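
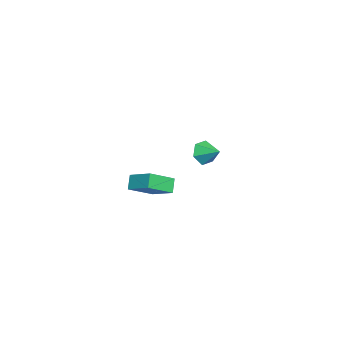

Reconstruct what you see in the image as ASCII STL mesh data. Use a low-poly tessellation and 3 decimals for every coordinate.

solid 
facet normal -0.645 0.010 0.764
outer loop
vertex 3.516 -4.461 0.424
vertex 4.304 -3.282 1.074
vertex 2.523 -3.329 -0.428
endloop
endfacet
facet normal -0.505 -0.756 -0.417
outer loop
vertex 3.136 -3.338 -1.154
vertex 3.516 -4.461 0.424
vertex 2.523 -3.329 -0.428
endloop
endfacet
facet normal -0.645 0.010 0.764
outer loop
vertex 2.523 -3.329 -0.428
vertex 4.304 -3.282 1.074
vertex 3.311 -2.15 0.222
endloop
endfacet
facet normal -0.573 0.655 -0.492
outer loop
vertex 3.311 -2.15 0.222
vertex 3.136 -3.338 -1.154
vertex 2.523 -3.329 -0.428
endloop
endfacet
facet normal 0.573 -0.655 0.492
outer loop
vertex 3.516 -4.461 0.424
vertex 4.917 -3.291 0.348
vertex 4.304 -3.282 1.074
endloop
endfacet
facet normal -0.505 -0.756 -0.417
outer loop
vertex 4.129 -4.47 -0.302
vertex 3.516 -4.461 0.424
vertex 3.136 -3.338 -1.154
endloop
endfacet
facet normal 0.573 -0.655 0.492
outer loop
vertex 4.129 -4.47 -0.302
vertex 4.917 -3.291 0.348
vertex 3.516 -4.461 0.424
endloop
endfacet
facet normal 0.505 0.756 0.417
outer loop
vertex 4.304 -3.282 1.074
vertex 4.917 -3.291 0.348
vertex 3.311 -2.15 0.222
endloop
endfacet
facet normal -0.573 0.655 -0.492
outer loop
vertex 3.924 -2.159 -0.504
vertex 3.136 -3.338 -1.154
vertex 3.311 -2.15 0.222
endloop
endfacet
facet normal 0.505 0.756 0.417
outer loop
vertex 3.311 -2.15 0.222
vertex 4.917 -3.291 0.348
vertex 3.924 -2.159 -0.504
endloop
endfacet
facet normal 0.645 -0.010 -0.764
outer loop
vertex 3.924 -2.159 -0.504
vertex 4.129 -4.47 -0.302
vertex 3.136 -3.338 -1.154
endloop
endfacet
facet normal 0.645 -0.010 -0.764
outer loop
vertex 4.917 -3.291 0.348
vertex 4.129 -4.47 -0.302
vertex 3.924 -2.159 -0.504
endloop
endfacet
facet normal -0.499 -0.766 -0.404
outer loop
vertex -2.776 -1.463 -2.108
vertex -3.352 -1.439 -1.443
vertex -3.497 -0.962 -2.168
endloop
endfacet
facet normal 0.501 0.653 -0.568
outer loop
vertex -2.776 -1.463 -2.108
vertex -3.497 -0.962 -2.168
vertex -2.728 -0.481 -0.937
endloop
endfacet
facet normal -0.499 -0.766 -0.404
outer loop
vertex -3.497 -0.962 -2.168
vertex -3.352 -1.439 -1.443
vertex -4.073 -0.938 -1.503
endloop
endfacet
facet normal -0.225 0.947 -0.229
outer loop
vertex -3.497 -0.962 -2.168
vertex -4.073 -0.938 -1.503
vertex -2.728 -0.481 -0.937
endloop
endfacet
facet normal -0.499 -0.766 -0.405
outer loop
vertex -4.073 -0.938 -1.503
vertex -3.352 -1.439 -1.443
vertex -3.927 -1.416 -0.778
endloop
endfacet
facet normal -0.467 0.692 0.550
outer loop
vertex -4.073 -0.938 -1.503
vertex -3.927 -1.416 -0.778
vertex -2.728 -0.481 -0.937
endloop
endfacet
facet normal -0.498 -0.767 -0.404
outer loop
vertex -3.927 -1.416 -0.778
vertex -3.352 -1.439 -1.443
vertex -3.206 -1.916 -0.718
endloop
endfacet
facet normal 0.018 0.145 0.989
outer loop
vertex -3.927 -1.416 -0.778
vertex -3.206 -1.916 -0.718
vertex -2.728 -0.481 -0.937
endloop
endfacet
facet normal -0.499 -0.767 -0.404
outer loop
vertex -3.206 -1.916 -0.718
vertex -3.352 -1.439 -1.443
vertex -2.631 -1.94 -1.383
endloop
endfacet
facet normal 0.745 -0.149 0.650
outer loop
vertex -3.206 -1.916 -0.718
vertex -2.631 -1.94 -1.383
vertex -2.728 -0.481 -0.937
endloop
endfacet
facet normal -0.499 -0.766 -0.404
outer loop
vertex -2.631 -1.94 -1.383
vertex -3.352 -1.439 -1.443
vertex -2.776 -1.463 -2.108
endloop
endfacet
facet normal 0.986 0.105 -0.128
outer loop
vertex -2.631 -1.94 -1.383
vertex -2.776 -1.463 -2.108
vertex -2.728 -0.481 -0.937
endloop
endfacet

endsolid


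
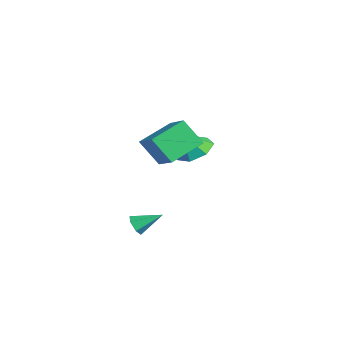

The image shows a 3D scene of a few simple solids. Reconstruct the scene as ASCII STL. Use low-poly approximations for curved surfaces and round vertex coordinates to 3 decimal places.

solid 
facet normal 0.001 0.500 -0.866
outer loop
vertex -2.317 1.399 0.157
vertex -3.289 1.163 0.019
vertex -2.898 1.968 0.485
endloop
endfacet
facet normal 0.605 0.169 0.778
outer loop
vertex -2.317 1.399 0.157
vertex -2.898 1.968 0.485
vertex -3.291 0.537 1.101
endloop
endfacet
facet normal 0.002 0.500 -0.866
outer loop
vertex -2.898 1.968 0.485
vertex -3.289 1.163 0.019
vertex -3.773 1.931 0.462
endloop
endfacet
facet normal -0.041 0.405 0.914
outer loop
vertex -2.898 1.968 0.485
vertex -3.773 1.931 0.462
vertex -3.291 0.537 1.101
endloop
endfacet
facet normal 0.001 0.500 -0.866
outer loop
vertex -3.773 1.931 0.462
vertex -3.289 1.163 0.019
vertex -4.284 1.314 0.105
endloop
endfacet
facet normal -0.658 0.114 0.745
outer loop
vertex -3.773 1.931 0.462
vertex -4.284 1.314 0.105
vertex -3.291 0.537 1.101
endloop
endfacet
facet normal 0.001 0.500 -0.866
outer loop
vertex -4.284 1.314 0.105
vertex -3.289 1.163 0.019
vertex -4.046 0.584 -0.316
endloop
endfacet
facet normal -0.779 -0.484 0.399
outer loop
vertex -4.284 1.314 0.105
vertex -4.046 0.584 -0.316
vertex -3.291 0.537 1.101
endloop
endfacet
facet normal 0.000 0.500 -0.866
outer loop
vertex -4.046 0.584 -0.316
vertex -3.289 1.163 0.019
vertex -3.238 0.289 -0.486
endloop
endfacet
facet normal -0.314 -0.939 0.136
outer loop
vertex -4.046 0.584 -0.316
vertex -3.238 0.289 -0.486
vertex -3.291 0.537 1.101
endloop
endfacet
facet normal 0.001 0.500 -0.866
outer loop
vertex -3.238 0.289 -0.486
vertex -3.289 1.163 0.019
vertex -2.469 0.652 -0.275
endloop
endfacet
facet normal 0.387 -0.909 0.155
outer loop
vertex -3.238 0.289 -0.486
vertex -2.469 0.652 -0.275
vertex -3.291 0.537 1.101
endloop
endfacet
facet normal 0.001 0.500 -0.866
outer loop
vertex -2.469 0.652 -0.275
vertex -3.289 1.163 0.019
vertex -2.317 1.399 0.157
endloop
endfacet
facet normal 0.795 -0.416 0.440
outer loop
vertex -2.469 0.652 -0.275
vertex -2.317 1.399 0.157
vertex -3.291 0.537 1.101
endloop
endfacet
facet normal -0.240 -0.847 -0.475
outer loop
vertex -0.846 -2.195 -3.72
vertex -1.159 -2.363 -3.262
vertex -1.407 -2.055 -3.686
endloop
endfacet
facet normal 0.142 0.731 -0.667
outer loop
vertex -0.846 -2.195 -3.72
vertex -1.407 -2.055 -3.686
vertex -0.821 -1.177 -2.598
endloop
endfacet
facet normal -0.241 -0.847 -0.474
outer loop
vertex -1.407 -2.055 -3.686
vertex -1.159 -2.363 -3.262
vertex -1.72 -2.223 -3.227
endloop
endfacet
facet normal -0.678 0.706 -0.204
outer loop
vertex -1.407 -2.055 -3.686
vertex -1.72 -2.223 -3.227
vertex -0.821 -1.177 -2.598
endloop
endfacet
facet normal -0.241 -0.847 -0.474
outer loop
vertex -1.72 -2.223 -3.227
vertex -1.159 -2.363 -3.262
vertex -1.472 -2.531 -2.803
endloop
endfacet
facet normal -0.739 0.261 0.622
outer loop
vertex -1.72 -2.223 -3.227
vertex -1.472 -2.531 -2.803
vertex -0.821 -1.177 -2.598
endloop
endfacet
facet normal -0.241 -0.847 -0.474
outer loop
vertex -1.472 -2.531 -2.803
vertex -1.159 -2.363 -3.262
vertex -0.91 -2.671 -2.838
endloop
endfacet
facet normal 0.022 -0.160 0.987
outer loop
vertex -1.472 -2.531 -2.803
vertex -0.91 -2.671 -2.838
vertex -0.821 -1.177 -2.598
endloop
endfacet
facet normal -0.241 -0.847 -0.474
outer loop
vertex -0.91 -2.671 -2.838
vertex -1.159 -2.363 -3.262
vertex -0.597 -2.503 -3.297
endloop
endfacet
facet normal 0.841 -0.134 0.524
outer loop
vertex -0.91 -2.671 -2.838
vertex -0.597 -2.503 -3.297
vertex -0.821 -1.177 -2.598
endloop
endfacet
facet normal -0.240 -0.847 -0.475
outer loop
vertex -0.597 -2.503 -3.297
vertex -1.159 -2.363 -3.262
vertex -0.846 -2.195 -3.72
endloop
endfacet
facet normal 0.901 0.312 -0.303
outer loop
vertex -0.597 -2.503 -3.297
vertex -0.846 -2.195 -3.72
vertex -0.821 -1.177 -2.598
endloop
endfacet
facet normal -0.874 -0.064 -0.481
outer loop
vertex -0.679 -2.297 2.285
vertex -1.18 -0.692 2.982
vertex -0.064 -1.578 1.071
endloop
endfacet
facet normal 0.275 -0.882 -0.383
outer loop
vertex 1.44 -1.468 1.898
vertex -0.679 -2.297 2.285
vertex -0.064 -1.578 1.071
endloop
endfacet
facet normal -0.874 -0.064 -0.481
outer loop
vertex -0.064 -1.578 1.071
vertex -1.18 -0.692 2.982
vertex -0.564 0.027 1.767
endloop
endfacet
facet normal 0.400 0.467 -0.789
outer loop
vertex -0.564 0.027 1.767
vertex 1.44 -1.468 1.898
vertex -0.064 -1.578 1.071
endloop
endfacet
facet normal -0.400 -0.467 0.789
outer loop
vertex -0.679 -2.297 2.285
vertex 0.324 -0.582 3.809
vertex -1.18 -0.692 2.982
endloop
endfacet
facet normal 0.275 -0.882 -0.382
outer loop
vertex 0.824 -2.187 3.113
vertex -0.679 -2.297 2.285
vertex 1.44 -1.468 1.898
endloop
endfacet
facet normal -0.400 -0.467 0.789
outer loop
vertex 0.824 -2.187 3.113
vertex 0.324 -0.582 3.809
vertex -0.679 -2.297 2.285
endloop
endfacet
facet normal -0.275 0.882 0.383
outer loop
vertex -1.18 -0.692 2.982
vertex 0.324 -0.582 3.809
vertex -0.564 0.027 1.767
endloop
endfacet
facet normal 0.400 0.467 -0.788
outer loop
vertex 0.939 0.137 2.595
vertex 1.44 -1.468 1.898
vertex -0.564 0.027 1.767
endloop
endfacet
facet normal -0.275 0.882 0.383
outer loop
vertex -0.564 0.027 1.767
vertex 0.324 -0.582 3.809
vertex 0.939 0.137 2.595
endloop
endfacet
facet normal 0.874 0.064 0.481
outer loop
vertex 0.939 0.137 2.595
vertex 0.824 -2.187 3.113
vertex 1.44 -1.468 1.898
endloop
endfacet
facet normal 0.874 0.064 0.481
outer loop
vertex 0.324 -0.582 3.809
vertex 0.824 -2.187 3.113
vertex 0.939 0.137 2.595
endloop
endfacet

endsolid


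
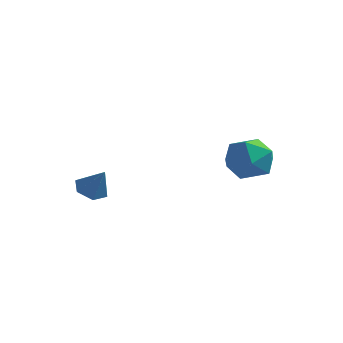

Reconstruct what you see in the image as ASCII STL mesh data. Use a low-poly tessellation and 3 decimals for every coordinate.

solid 
facet normal -0.905 0.417 -0.090
outer loop
vertex 0.215 3.238 3.297
vertex -0.172 2.327 2.972
vertex -0.167 2.558 3.987
endloop
endfacet
facet normal -0.530 0.732 0.428
outer loop
vertex 0.215 3.238 3.297
vertex -0.167 2.558 3.987
vertex 0.713 3.073 4.196
endloop
endfacet
facet normal 0.072 0.987 0.141
outer loop
vertex 0.215 3.238 3.297
vertex 0.713 3.073 4.196
vertex 1.252 3.16 3.31
endloop
endfacet
facet normal 0.069 0.829 -0.555
outer loop
vertex 0.215 3.238 3.297
vertex 1.252 3.16 3.31
vertex 0.705 2.699 2.554
endloop
endfacet
facet normal -0.535 0.476 -0.698
outer loop
vertex 0.215 3.238 3.297
vertex 0.705 2.699 2.554
vertex -0.172 2.327 2.972
endloop
endfacet
facet normal -0.352 0.233 0.907
outer loop
vertex 0.713 3.073 4.196
vertex -0.167 2.558 3.987
vertex 0.635 2.061 4.426
endloop
endfacet
facet normal -0.958 -0.278 0.068
outer loop
vertex -0.167 2.558 3.987
vertex -0.172 2.327 2.972
vertex 0.088 1.6 3.67
endloop
endfacet
facet normal -0.360 -0.180 -0.915
outer loop
vertex -0.172 2.327 2.972
vertex 0.705 2.699 2.554
vertex 0.627 1.687 2.784
endloop
endfacet
facet normal 0.616 0.390 -0.684
outer loop
vertex 0.705 2.699 2.554
vertex 1.252 3.16 3.31
vertex 1.507 2.202 2.993
endloop
endfacet
facet normal 0.622 0.647 0.442
outer loop
vertex 1.252 3.16 3.31
vertex 0.713 3.073 4.196
vertex 1.512 2.433 4.008
endloop
endfacet
facet normal -0.069 -0.829 0.555
outer loop
vertex 1.125 1.522 3.683
vertex 0.635 2.061 4.426
vertex 0.088 1.6 3.67
endloop
endfacet
facet normal -0.072 -0.987 -0.141
outer loop
vertex 1.125 1.522 3.683
vertex 0.088 1.6 3.67
vertex 0.627 1.687 2.784
endloop
endfacet
facet normal 0.530 -0.732 -0.428
outer loop
vertex 1.125 1.522 3.683
vertex 0.627 1.687 2.784
vertex 1.507 2.202 2.993
endloop
endfacet
facet normal 0.905 -0.417 0.090
outer loop
vertex 1.125 1.522 3.683
vertex 1.507 2.202 2.993
vertex 1.512 2.433 4.008
endloop
endfacet
facet normal 0.535 -0.476 0.698
outer loop
vertex 1.125 1.522 3.683
vertex 1.512 2.433 4.008
vertex 0.635 2.061 4.426
endloop
endfacet
facet normal -0.616 -0.390 0.684
outer loop
vertex 0.088 1.6 3.67
vertex 0.635 2.061 4.426
vertex -0.167 2.558 3.987
endloop
endfacet
facet normal -0.622 -0.647 -0.442
outer loop
vertex 0.627 1.687 2.784
vertex 0.088 1.6 3.67
vertex -0.172 2.327 2.972
endloop
endfacet
facet normal 0.352 -0.233 -0.907
outer loop
vertex 1.507 2.202 2.993
vertex 0.627 1.687 2.784
vertex 0.705 2.699 2.554
endloop
endfacet
facet normal 0.958 0.278 -0.068
outer loop
vertex 1.512 2.433 4.008
vertex 1.507 2.202 2.993
vertex 1.252 3.16 3.31
endloop
endfacet
facet normal 0.360 0.180 0.915
outer loop
vertex 0.635 2.061 4.426
vertex 1.512 2.433 4.008
vertex 0.713 3.073 4.196
endloop
endfacet
facet normal -0.525 0.122 -0.842
outer loop
vertex -3.228 -1.0 2.284
vertex -3.787 -1.109 2.617
vertex -3.552 -0.495 2.559
endloop
endfacet
facet normal 0.855 0.515 0.062
outer loop
vertex -3.228 -1.0 2.284
vertex -3.552 -0.495 2.559
vertex -3.173 -1.251 3.603
endloop
endfacet
facet normal -0.526 0.122 -0.841
outer loop
vertex -3.552 -0.495 2.559
vertex -3.787 -1.109 2.617
vertex -4.111 -0.603 2.893
endloop
endfacet
facet normal 0.163 0.826 0.539
outer loop
vertex -3.552 -0.495 2.559
vertex -4.111 -0.603 2.893
vertex -3.173 -1.251 3.603
endloop
endfacet
facet normal -0.525 0.123 -0.842
outer loop
vertex -4.111 -0.603 2.893
vertex -3.787 -1.109 2.617
vertex -4.347 -1.217 2.95
endloop
endfacet
facet normal -0.464 0.257 0.848
outer loop
vertex -4.111 -0.603 2.893
vertex -4.347 -1.217 2.95
vertex -3.173 -1.251 3.603
endloop
endfacet
facet normal -0.525 0.122 -0.843
outer loop
vertex -4.347 -1.217 2.95
vertex -3.787 -1.109 2.617
vertex -4.023 -1.722 2.675
endloop
endfacet
facet normal -0.394 -0.622 0.677
outer loop
vertex -4.347 -1.217 2.95
vertex -4.023 -1.722 2.675
vertex -3.173 -1.251 3.603
endloop
endfacet
facet normal -0.525 0.123 -0.842
outer loop
vertex -4.023 -1.722 2.675
vertex -3.787 -1.109 2.617
vertex -3.464 -1.614 2.342
endloop
endfacet
facet normal 0.299 -0.933 0.200
outer loop
vertex -4.023 -1.722 2.675
vertex -3.464 -1.614 2.342
vertex -3.173 -1.251 3.603
endloop
endfacet
facet normal -0.525 0.122 -0.842
outer loop
vertex -3.464 -1.614 2.342
vertex -3.787 -1.109 2.617
vertex -3.228 -1.0 2.284
endloop
endfacet
facet normal 0.924 -0.366 -0.108
outer loop
vertex -3.464 -1.614 2.342
vertex -3.228 -1.0 2.284
vertex -3.173 -1.251 3.603
endloop
endfacet

endsolid


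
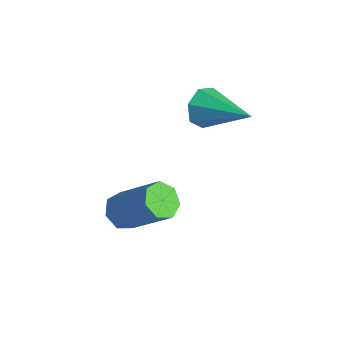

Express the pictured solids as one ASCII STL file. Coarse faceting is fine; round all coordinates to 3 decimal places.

solid 
facet normal -0.881 -0.338 -0.330
outer loop
vertex -0.724 1.722 1.355
vertex -1.079 1.985 2.033
vertex -0.969 2.38 1.335
endloop
endfacet
facet normal 0.597 0.199 -0.777
outer loop
vertex -0.724 1.722 1.355
vertex -0.969 2.38 1.335
vertex 0.719 2.675 2.707
endloop
endfacet
facet normal -0.882 -0.338 -0.330
outer loop
vertex -0.969 2.38 1.335
vertex -1.079 1.985 2.033
vertex -1.297 2.741 1.842
endloop
endfacet
facet normal 0.227 0.857 -0.463
outer loop
vertex -0.969 2.38 1.335
vertex -1.297 2.741 1.842
vertex 0.719 2.675 2.707
endloop
endfacet
facet normal -0.881 -0.338 -0.330
outer loop
vertex -1.297 2.741 1.842
vertex -1.079 1.985 2.033
vertex -1.461 2.532 2.493
endloop
endfacet
facet normal -0.090 0.955 0.284
outer loop
vertex -1.297 2.741 1.842
vertex -1.461 2.532 2.493
vertex 0.719 2.675 2.707
endloop
endfacet
facet normal -0.881 -0.338 -0.330
outer loop
vertex -1.461 2.532 2.493
vertex -1.079 1.985 2.033
vertex -1.337 1.911 2.798
endloop
endfacet
facet normal -0.116 0.419 0.900
outer loop
vertex -1.461 2.532 2.493
vertex -1.337 1.911 2.798
vertex 0.719 2.675 2.707
endloop
endfacet
facet normal -0.881 -0.339 -0.330
outer loop
vertex -1.337 1.911 2.798
vertex -1.079 1.985 2.033
vertex -1.018 1.346 2.527
endloop
endfacet
facet normal 0.170 -0.347 0.923
outer loop
vertex -1.337 1.911 2.798
vertex -1.018 1.346 2.527
vertex 0.719 2.675 2.707
endloop
endfacet
facet normal -0.881 -0.339 -0.329
outer loop
vertex -1.018 1.346 2.527
vertex -1.079 1.985 2.033
vertex -0.746 1.262 1.885
endloop
endfacet
facet normal 0.551 -0.765 0.333
outer loop
vertex -1.018 1.346 2.527
vertex -0.746 1.262 1.885
vertex 0.719 2.675 2.707
endloop
endfacet
facet normal -0.881 -0.338 -0.330
outer loop
vertex -0.746 1.262 1.885
vertex -1.079 1.985 2.033
vertex -0.724 1.722 1.355
endloop
endfacet
facet normal 0.741 -0.522 -0.423
outer loop
vertex -0.746 1.262 1.885
vertex -0.724 1.722 1.355
vertex 0.719 2.675 2.707
endloop
endfacet
facet normal -0.635 -0.355 -0.686
outer loop
vertex 1.074 -2.342 -0.365
vertex 0.585 -1.891 -0.146
vertex 1.071 -1.801 -0.642
endloop
endfacet
facet normal 0.772 -0.286 -0.567
outer loop
vertex 1.074 -2.342 -0.365
vertex 1.071 -1.801 -0.642
vertex 2.363 -1.62 1.027
endloop
endfacet
facet normal 0.772 -0.286 -0.567
outer loop
vertex 2.363 -1.62 1.027
vertex 1.071 -1.801 -0.642
vertex 2.36 -1.079 0.75
endloop
endfacet
facet normal 0.636 0.355 0.686
outer loop
vertex 2.363 -1.62 1.027
vertex 2.36 -1.079 0.75
vertex 1.875 -1.169 1.246
endloop
endfacet
facet normal -0.634 -0.356 -0.686
outer loop
vertex 1.071 -1.801 -0.642
vertex 0.585 -1.891 -0.146
vertex 0.702 -1.328 -0.546
endloop
endfacet
facet normal 0.478 0.517 -0.710
outer loop
vertex 1.071 -1.801 -0.642
vertex 0.702 -1.328 -0.546
vertex 2.36 -1.079 0.75
endloop
endfacet
facet normal 0.477 0.518 -0.710
outer loop
vertex 2.36 -1.079 0.75
vertex 0.702 -1.328 -0.546
vertex 1.991 -0.607 0.846
endloop
endfacet
facet normal 0.635 0.357 0.685
outer loop
vertex 2.36 -1.079 0.75
vertex 1.991 -0.607 0.846
vertex 1.875 -1.169 1.246
endloop
endfacet
facet normal -0.635 -0.355 -0.686
outer loop
vertex 0.702 -1.328 -0.546
vertex 0.585 -1.891 -0.146
vertex 0.246 -1.279 -0.149
endloop
endfacet
facet normal -0.177 0.931 -0.318
outer loop
vertex 0.702 -1.328 -0.546
vertex 0.246 -1.279 -0.149
vertex 1.991 -0.607 0.846
endloop
endfacet
facet normal -0.177 0.931 -0.319
outer loop
vertex 1.991 -0.607 0.846
vertex 0.246 -1.279 -0.149
vertex 1.535 -0.557 1.244
endloop
endfacet
facet normal 0.636 0.356 0.684
outer loop
vertex 1.991 -0.607 0.846
vertex 1.535 -0.557 1.244
vertex 1.875 -1.169 1.246
endloop
endfacet
facet normal -0.636 -0.356 -0.685
outer loop
vertex 0.246 -1.279 -0.149
vertex 0.585 -1.891 -0.146
vertex 0.045 -1.69 0.251
endloop
endfacet
facet normal -0.698 0.645 0.312
outer loop
vertex 0.246 -1.279 -0.149
vertex 0.045 -1.69 0.251
vertex 1.535 -0.557 1.244
endloop
endfacet
facet normal -0.698 0.644 0.313
outer loop
vertex 1.535 -0.557 1.244
vertex 0.045 -1.69 0.251
vertex 1.334 -0.969 1.643
endloop
endfacet
facet normal 0.635 0.355 0.686
outer loop
vertex 1.535 -0.557 1.244
vertex 1.334 -0.969 1.643
vertex 1.875 -1.169 1.246
endloop
endfacet
facet normal -0.636 -0.354 -0.686
outer loop
vertex 0.045 -1.69 0.251
vertex 0.585 -1.891 -0.146
vertex 0.251 -2.253 0.351
endloop
endfacet
facet normal -0.694 -0.128 0.709
outer loop
vertex 0.045 -1.69 0.251
vertex 0.251 -2.253 0.351
vertex 1.334 -0.969 1.643
endloop
endfacet
facet normal -0.694 -0.128 0.709
outer loop
vertex 1.334 -0.969 1.643
vertex 0.251 -2.253 0.351
vertex 1.54 -1.531 1.743
endloop
endfacet
facet normal 0.635 0.355 0.686
outer loop
vertex 1.334 -0.969 1.643
vertex 1.54 -1.531 1.743
vertex 1.875 -1.169 1.246
endloop
endfacet
facet normal -0.635 -0.355 -0.686
outer loop
vertex 0.251 -2.253 0.351
vertex 0.585 -1.891 -0.146
vertex 0.709 -2.543 0.077
endloop
endfacet
facet normal -0.167 -0.804 0.571
outer loop
vertex 0.251 -2.253 0.351
vertex 0.709 -2.543 0.077
vertex 1.54 -1.531 1.743
endloop
endfacet
facet normal -0.167 -0.804 0.571
outer loop
vertex 1.54 -1.531 1.743
vertex 0.709 -2.543 0.077
vertex 1.998 -1.821 1.469
endloop
endfacet
facet normal 0.635 0.355 0.686
outer loop
vertex 1.54 -1.531 1.743
vertex 1.998 -1.821 1.469
vertex 1.875 -1.169 1.246
endloop
endfacet
facet normal -0.635 -0.355 -0.686
outer loop
vertex 0.709 -2.543 0.077
vertex 0.585 -1.891 -0.146
vertex 1.074 -2.342 -0.365
endloop
endfacet
facet normal 0.486 -0.874 0.004
outer loop
vertex 0.709 -2.543 0.077
vertex 1.074 -2.342 -0.365
vertex 1.998 -1.821 1.469
endloop
endfacet
facet normal 0.486 -0.874 0.004
outer loop
vertex 1.998 -1.821 1.469
vertex 1.074 -2.342 -0.365
vertex 2.363 -1.62 1.027
endloop
endfacet
facet normal 0.635 0.354 0.686
outer loop
vertex 1.998 -1.821 1.469
vertex 2.363 -1.62 1.027
vertex 1.875 -1.169 1.246
endloop
endfacet

endsolid


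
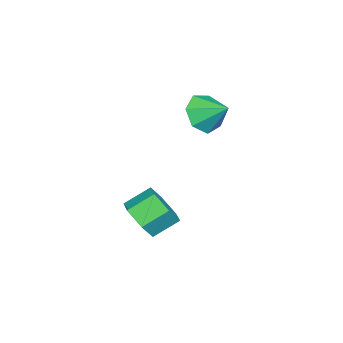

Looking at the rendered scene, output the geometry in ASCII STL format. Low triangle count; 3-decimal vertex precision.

solid 
facet normal 0.567 -0.630 -0.530
outer loop
vertex 2.031 -2.98 -1.5
vertex 1.215 -3.496 -1.76
vertex 1.528 -2.736 -2.329
endloop
endfacet
facet normal 0.652 0.737 -0.179
outer loop
vertex 2.031 -2.98 -1.5
vertex 1.528 -2.736 -2.329
vertex 1.282 -2.148 -0.8
endloop
endfacet
facet normal 0.652 0.737 -0.179
outer loop
vertex 1.282 -2.148 -0.8
vertex 1.528 -2.736 -2.329
vertex 0.779 -1.904 -1.629
endloop
endfacet
facet normal -0.567 0.631 0.530
outer loop
vertex 1.282 -2.148 -0.8
vertex 0.779 -1.904 -1.629
vertex 0.465 -2.664 -1.06
endloop
endfacet
facet normal 0.567 -0.630 -0.530
outer loop
vertex 1.528 -2.736 -2.329
vertex 1.215 -3.496 -1.76
vertex 0.712 -3.252 -2.589
endloop
endfacet
facet normal -0.110 0.580 -0.807
outer loop
vertex 1.528 -2.736 -2.329
vertex 0.712 -3.252 -2.589
vertex 0.779 -1.904 -1.629
endloop
endfacet
facet normal -0.110 0.580 -0.807
outer loop
vertex 0.779 -1.904 -1.629
vertex 0.712 -3.252 -2.589
vertex -0.038 -2.42 -1.889
endloop
endfacet
facet normal -0.567 0.631 0.530
outer loop
vertex 0.779 -1.904 -1.629
vertex -0.038 -2.42 -1.889
vertex 0.465 -2.664 -1.06
endloop
endfacet
facet normal 0.567 -0.631 -0.530
outer loop
vertex 0.712 -3.252 -2.589
vertex 1.215 -3.496 -1.76
vertex 0.398 -4.012 -2.02
endloop
endfacet
facet normal -0.761 -0.157 -0.629
outer loop
vertex 0.712 -3.252 -2.589
vertex 0.398 -4.012 -2.02
vertex -0.038 -2.42 -1.889
endloop
endfacet
facet normal -0.762 -0.157 -0.629
outer loop
vertex -0.038 -2.42 -1.889
vertex 0.398 -4.012 -2.02
vertex -0.351 -3.18 -1.32
endloop
endfacet
facet normal -0.567 0.630 0.530
outer loop
vertex -0.038 -2.42 -1.889
vertex -0.351 -3.18 -1.32
vertex 0.465 -2.664 -1.06
endloop
endfacet
facet normal 0.567 -0.631 -0.530
outer loop
vertex 0.398 -4.012 -2.02
vertex 1.215 -3.496 -1.76
vertex 0.901 -4.256 -1.191
endloop
endfacet
facet normal -0.652 -0.737 0.179
outer loop
vertex 0.398 -4.012 -2.02
vertex 0.901 -4.256 -1.191
vertex -0.351 -3.18 -1.32
endloop
endfacet
facet normal -0.652 -0.737 0.179
outer loop
vertex -0.351 -3.18 -1.32
vertex 0.901 -4.256 -1.191
vertex 0.152 -3.424 -0.491
endloop
endfacet
facet normal -0.567 0.630 0.530
outer loop
vertex -0.351 -3.18 -1.32
vertex 0.152 -3.424 -0.491
vertex 0.465 -2.664 -1.06
endloop
endfacet
facet normal 0.567 -0.631 -0.530
outer loop
vertex 0.901 -4.256 -1.191
vertex 1.215 -3.496 -1.76
vertex 1.718 -3.74 -0.931
endloop
endfacet
facet normal 0.110 -0.580 0.807
outer loop
vertex 0.901 -4.256 -1.191
vertex 1.718 -3.74 -0.931
vertex 0.152 -3.424 -0.491
endloop
endfacet
facet normal 0.110 -0.580 0.807
outer loop
vertex 0.152 -3.424 -0.491
vertex 1.718 -3.74 -0.931
vertex 0.968 -2.908 -0.231
endloop
endfacet
facet normal -0.567 0.630 0.530
outer loop
vertex 0.152 -3.424 -0.491
vertex 0.968 -2.908 -0.231
vertex 0.465 -2.664 -1.06
endloop
endfacet
facet normal 0.567 -0.630 -0.530
outer loop
vertex 1.718 -3.74 -0.931
vertex 1.215 -3.496 -1.76
vertex 2.031 -2.98 -1.5
endloop
endfacet
facet normal 0.761 0.157 0.629
outer loop
vertex 1.718 -3.74 -0.931
vertex 2.031 -2.98 -1.5
vertex 0.968 -2.908 -0.231
endloop
endfacet
facet normal 0.762 0.156 0.629
outer loop
vertex 0.968 -2.908 -0.231
vertex 2.031 -2.98 -1.5
vertex 1.282 -2.148 -0.8
endloop
endfacet
facet normal -0.567 0.631 0.530
outer loop
vertex 0.968 -2.908 -0.231
vertex 1.282 -2.148 -0.8
vertex 0.465 -2.664 -1.06
endloop
endfacet
facet normal -0.201 -0.822 -0.532
outer loop
vertex -1.1 -1.526 2.369
vertex -1.627 -1.893 3.135
vertex -1.945 -1.324 2.376
endloop
endfacet
facet normal 0.208 0.886 -0.414
outer loop
vertex -1.1 -1.526 2.369
vertex -1.945 -1.324 2.376
vertex -1.353 -0.767 3.865
endloop
endfacet
facet normal -0.200 -0.822 -0.533
outer loop
vertex -1.945 -1.324 2.376
vertex -1.627 -1.893 3.135
vertex -2.55 -1.552 2.955
endloop
endfacet
facet normal -0.465 0.874 -0.142
outer loop
vertex -1.945 -1.324 2.376
vertex -2.55 -1.552 2.955
vertex -1.353 -0.767 3.865
endloop
endfacet
facet normal -0.200 -0.823 -0.532
outer loop
vertex -2.55 -1.552 2.955
vertex -1.627 -1.893 3.135
vertex -2.461 -2.036 3.67
endloop
endfacet
facet normal -0.704 0.544 0.456
outer loop
vertex -2.55 -1.552 2.955
vertex -2.461 -2.036 3.67
vertex -1.353 -0.767 3.865
endloop
endfacet
facet normal -0.201 -0.822 -0.533
outer loop
vertex -2.461 -2.036 3.67
vertex -1.627 -1.893 3.135
vertex -1.744 -2.413 3.982
endloop
endfacet
facet normal -0.330 0.145 0.933
outer loop
vertex -2.461 -2.036 3.67
vertex -1.744 -2.413 3.982
vertex -1.353 -0.767 3.865
endloop
endfacet
facet normal -0.202 -0.822 -0.533
outer loop
vertex -1.744 -2.413 3.982
vertex -1.627 -1.893 3.135
vertex -0.94 -2.399 3.656
endloop
endfacet
facet normal 0.376 -0.023 0.926
outer loop
vertex -1.744 -2.413 3.982
vertex -0.94 -2.399 3.656
vertex -1.353 -0.767 3.865
endloop
endfacet
facet normal -0.201 -0.822 -0.533
outer loop
vertex -0.94 -2.399 3.656
vertex -1.627 -1.893 3.135
vertex -0.653 -2.004 2.939
endloop
endfacet
facet normal 0.881 0.166 0.444
outer loop
vertex -0.94 -2.399 3.656
vertex -0.653 -2.004 2.939
vertex -1.353 -0.767 3.865
endloop
endfacet
facet normal -0.201 -0.822 -0.532
outer loop
vertex -0.653 -2.004 2.939
vertex -1.627 -1.893 3.135
vertex -1.1 -1.526 2.369
endloop
endfacet
facet normal 0.806 0.571 -0.153
outer loop
vertex -0.653 -2.004 2.939
vertex -1.1 -1.526 2.369
vertex -1.353 -0.767 3.865
endloop
endfacet

endsolid


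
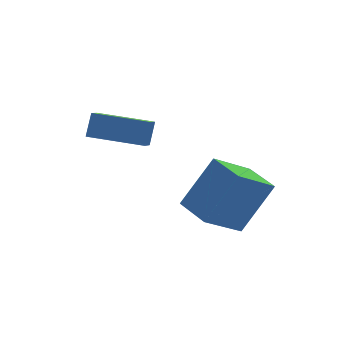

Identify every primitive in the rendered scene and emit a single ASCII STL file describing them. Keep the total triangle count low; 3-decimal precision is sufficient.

solid 
facet normal -0.387 -0.357 -0.850
outer loop
vertex 0.143 -0.867 -1.42
vertex -1.229 0.289 -1.281
vertex 0.589 -0.283 -1.868
endloop
endfacet
facet normal 0.763 -0.642 -0.077
outer loop
vertex 0.929 0.031 -1.119
vertex 0.143 -0.867 -1.42
vertex 0.589 -0.283 -1.868
endloop
endfacet
facet normal -0.387 -0.356 -0.851
outer loop
vertex 0.589 -0.283 -1.868
vertex -1.229 0.289 -1.281
vertex -0.784 0.873 -1.728
endloop
endfacet
facet normal 0.519 0.679 -0.520
outer loop
vertex -0.784 0.873 -1.728
vertex 0.929 0.031 -1.119
vertex 0.589 -0.283 -1.868
endloop
endfacet
facet normal -0.519 -0.678 0.520
outer loop
vertex 0.143 -0.867 -1.42
vertex -0.889 0.603 -0.532
vertex -1.229 0.289 -1.281
endloop
endfacet
facet normal 0.763 -0.642 -0.079
outer loop
vertex 0.484 -0.553 -0.672
vertex 0.143 -0.867 -1.42
vertex 0.929 0.031 -1.119
endloop
endfacet
facet normal -0.518 -0.678 0.521
outer loop
vertex 0.484 -0.553 -0.672
vertex -0.889 0.603 -0.532
vertex 0.143 -0.867 -1.42
endloop
endfacet
facet normal -0.763 0.641 0.078
outer loop
vertex -1.229 0.289 -1.281
vertex -0.889 0.603 -0.532
vertex -0.784 0.873 -1.728
endloop
endfacet
facet normal 0.518 0.678 -0.521
outer loop
vertex -0.443 1.187 -0.98
vertex 0.929 0.031 -1.119
vertex -0.784 0.873 -1.728
endloop
endfacet
facet normal -0.763 0.642 0.078
outer loop
vertex -0.784 0.873 -1.728
vertex -0.889 0.603 -0.532
vertex -0.443 1.187 -0.98
endloop
endfacet
facet normal 0.387 0.356 0.851
outer loop
vertex -0.443 1.187 -0.98
vertex 0.484 -0.553 -0.672
vertex 0.929 0.031 -1.119
endloop
endfacet
facet normal 0.387 0.357 0.850
outer loop
vertex -0.889 0.603 -0.532
vertex 0.484 -0.553 -0.672
vertex -0.443 1.187 -0.98
endloop
endfacet
facet normal -0.586 -0.037 -0.810
outer loop
vertex 1.287 -2.486 -4.15
vertex 1.149 -1.184 -4.11
vertex 2.645 -2.311 -5.141
endloop
endfacet
facet normal 0.106 -0.994 -0.030
outer loop
vertex 3.811 -2.236 -3.53
vertex 1.287 -2.486 -4.15
vertex 2.645 -2.311 -5.141
endloop
endfacet
facet normal -0.586 -0.038 -0.809
outer loop
vertex 2.645 -2.311 -5.141
vertex 1.149 -1.184 -4.11
vertex 2.506 -1.009 -5.101
endloop
endfacet
facet normal 0.803 0.104 -0.586
outer loop
vertex 2.506 -1.009 -5.101
vertex 3.811 -2.236 -3.53
vertex 2.645 -2.311 -5.141
endloop
endfacet
facet normal -0.803 -0.103 0.586
outer loop
vertex 1.287 -2.486 -4.15
vertex 2.315 -1.109 -2.499
vertex 1.149 -1.184 -4.11
endloop
endfacet
facet normal 0.106 -0.994 -0.030
outer loop
vertex 2.454 -2.411 -2.539
vertex 1.287 -2.486 -4.15
vertex 3.811 -2.236 -3.53
endloop
endfacet
facet normal -0.803 -0.104 0.587
outer loop
vertex 2.454 -2.411 -2.539
vertex 2.315 -1.109 -2.499
vertex 1.287 -2.486 -4.15
endloop
endfacet
facet normal -0.106 0.994 0.030
outer loop
vertex 1.149 -1.184 -4.11
vertex 2.315 -1.109 -2.499
vertex 2.506 -1.009 -5.101
endloop
endfacet
facet normal 0.803 0.103 -0.587
outer loop
vertex 3.673 -0.934 -3.49
vertex 3.811 -2.236 -3.53
vertex 2.506 -1.009 -5.101
endloop
endfacet
facet normal -0.106 0.994 0.030
outer loop
vertex 2.506 -1.009 -5.101
vertex 2.315 -1.109 -2.499
vertex 3.673 -0.934 -3.49
endloop
endfacet
facet normal 0.586 0.037 0.809
outer loop
vertex 3.673 -0.934 -3.49
vertex 2.454 -2.411 -2.539
vertex 3.811 -2.236 -3.53
endloop
endfacet
facet normal 0.586 0.038 0.810
outer loop
vertex 2.315 -1.109 -2.499
vertex 2.454 -2.411 -2.539
vertex 3.673 -0.934 -3.49
endloop
endfacet

endsolid


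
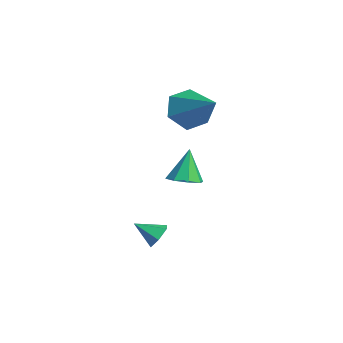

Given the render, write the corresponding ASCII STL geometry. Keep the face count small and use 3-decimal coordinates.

solid 
facet normal 0.252 -0.241 -0.937
outer loop
vertex -0.582 0.001 -0.597
vertex -0.997 0.606 -0.864
vertex -0.258 0.5 -0.638
endloop
endfacet
facet normal 0.627 -0.350 0.695
outer loop
vertex -0.582 0.001 -0.597
vertex -0.258 0.5 -0.638
vertex -1.403 0.994 0.644
endloop
endfacet
facet normal 0.252 -0.242 -0.937
outer loop
vertex -0.258 0.5 -0.638
vertex -0.997 0.606 -0.864
vertex -0.366 1.061 -0.812
endloop
endfacet
facet normal 0.764 0.321 0.559
outer loop
vertex -0.258 0.5 -0.638
vertex -0.366 1.061 -0.812
vertex -1.403 0.994 0.644
endloop
endfacet
facet normal 0.252 -0.242 -0.937
outer loop
vertex -0.366 1.061 -0.812
vertex -0.997 0.606 -0.864
vertex -0.843 1.355 -1.016
endloop
endfacet
facet normal 0.394 0.861 0.320
outer loop
vertex -0.366 1.061 -0.812
vertex -0.843 1.355 -1.016
vertex -1.403 0.994 0.644
endloop
endfacet
facet normal 0.253 -0.242 -0.937
outer loop
vertex -0.843 1.355 -1.016
vertex -0.997 0.606 -0.864
vertex -1.411 1.21 -1.132
endloop
endfacet
facet normal -0.268 0.956 0.118
outer loop
vertex -0.843 1.355 -1.016
vertex -1.411 1.21 -1.132
vertex -1.403 0.994 0.644
endloop
endfacet
facet normal 0.253 -0.242 -0.937
outer loop
vertex -1.411 1.21 -1.132
vertex -0.997 0.606 -0.864
vertex -1.736 0.711 -1.091
endloop
endfacet
facet normal -0.833 0.548 0.070
outer loop
vertex -1.411 1.21 -1.132
vertex -1.736 0.711 -1.091
vertex -1.403 0.994 0.644
endloop
endfacet
facet normal 0.253 -0.241 -0.937
outer loop
vertex -1.736 0.711 -1.091
vertex -0.997 0.606 -0.864
vertex -1.627 0.15 -0.917
endloop
endfacet
facet normal -0.970 -0.124 0.207
outer loop
vertex -1.736 0.711 -1.091
vertex -1.627 0.15 -0.917
vertex -1.403 0.994 0.644
endloop
endfacet
facet normal 0.254 -0.242 -0.937
outer loop
vertex -1.627 0.15 -0.917
vertex -0.997 0.606 -0.864
vertex -1.15 -0.144 -0.712
endloop
endfacet
facet normal -0.601 -0.664 0.445
outer loop
vertex -1.627 0.15 -0.917
vertex -1.15 -0.144 -0.712
vertex -1.403 0.994 0.644
endloop
endfacet
facet normal 0.251 -0.241 -0.937
outer loop
vertex -1.15 -0.144 -0.712
vertex -0.997 0.606 -0.864
vertex -0.582 0.001 -0.597
endloop
endfacet
facet normal 0.062 -0.759 0.648
outer loop
vertex -1.15 -0.144 -0.712
vertex -0.582 0.001 -0.597
vertex -1.403 0.994 0.644
endloop
endfacet
facet normal -0.846 -0.218 -0.487
outer loop
vertex -1.114 0.765 1.886
vertex -1.682 1.051 2.746
vertex -1.44 1.778 2.0
endloop
endfacet
facet normal 0.741 0.306 -0.598
outer loop
vertex -1.114 0.765 1.886
vertex -1.44 1.778 2.0
vertex 0.102 1.509 3.774
endloop
endfacet
facet normal -0.846 -0.218 -0.487
outer loop
vertex -1.44 1.778 2.0
vertex -1.682 1.051 2.746
vertex -2.008 2.063 2.86
endloop
endfacet
facet normal 0.299 0.947 -0.116
outer loop
vertex -1.44 1.778 2.0
vertex -2.008 2.063 2.86
vertex 0.102 1.509 3.774
endloop
endfacet
facet normal -0.846 -0.218 -0.487
outer loop
vertex -2.008 2.063 2.86
vertex -1.682 1.051 2.746
vertex -2.251 1.336 3.606
endloop
endfacet
facet normal -0.102 0.729 0.677
outer loop
vertex -2.008 2.063 2.86
vertex -2.251 1.336 3.606
vertex 0.102 1.509 3.774
endloop
endfacet
facet normal -0.846 -0.217 -0.488
outer loop
vertex -2.251 1.336 3.606
vertex -1.682 1.051 2.746
vertex -1.925 0.323 3.492
endloop
endfacet
facet normal -0.061 -0.131 0.990
outer loop
vertex -2.251 1.336 3.606
vertex -1.925 0.323 3.492
vertex 0.102 1.509 3.774
endloop
endfacet
facet normal -0.846 -0.217 -0.488
outer loop
vertex -1.925 0.323 3.492
vertex -1.682 1.051 2.746
vertex -1.356 0.038 2.632
endloop
endfacet
facet normal 0.381 -0.772 0.508
outer loop
vertex -1.925 0.323 3.492
vertex -1.356 0.038 2.632
vertex 0.102 1.509 3.774
endloop
endfacet
facet normal -0.846 -0.218 -0.487
outer loop
vertex -1.356 0.038 2.632
vertex -1.682 1.051 2.746
vertex -1.114 0.765 1.886
endloop
endfacet
facet normal 0.782 -0.554 -0.286
outer loop
vertex -1.356 0.038 2.632
vertex -1.114 0.765 1.886
vertex 0.102 1.509 3.774
endloop
endfacet
facet normal 0.420 0.733 -0.535
outer loop
vertex 2.342 -1.74 -2.138
vertex 1.762 -1.509 -2.277
vertex 2.071 -1.305 -1.755
endloop
endfacet
facet normal 0.540 -0.341 0.770
outer loop
vertex 2.342 -1.74 -2.138
vertex 2.071 -1.305 -1.755
vertex 1.278 -2.351 -1.663
endloop
endfacet
facet normal 0.421 0.732 -0.535
outer loop
vertex 2.071 -1.305 -1.755
vertex 1.762 -1.509 -2.277
vertex 1.491 -1.073 -1.894
endloop
endfacet
facet normal -0.152 0.200 0.968
outer loop
vertex 2.071 -1.305 -1.755
vertex 1.491 -1.073 -1.894
vertex 1.278 -2.351 -1.663
endloop
endfacet
facet normal 0.422 0.732 -0.535
outer loop
vertex 1.491 -1.073 -1.894
vertex 1.762 -1.509 -2.277
vertex 1.182 -1.277 -2.417
endloop
endfacet
facet normal -0.875 0.223 0.430
outer loop
vertex 1.491 -1.073 -1.894
vertex 1.182 -1.277 -2.417
vertex 1.278 -2.351 -1.663
endloop
endfacet
facet normal 0.422 0.733 -0.534
outer loop
vertex 1.182 -1.277 -2.417
vertex 1.762 -1.509 -2.277
vertex 1.453 -1.712 -2.8
endloop
endfacet
facet normal -0.905 -0.295 -0.305
outer loop
vertex 1.182 -1.277 -2.417
vertex 1.453 -1.712 -2.8
vertex 1.278 -2.351 -1.663
endloop
endfacet
facet normal 0.421 0.733 -0.534
outer loop
vertex 1.453 -1.712 -2.8
vertex 1.762 -1.509 -2.277
vertex 2.033 -1.944 -2.661
endloop
endfacet
facet normal -0.214 -0.837 -0.503
outer loop
vertex 1.453 -1.712 -2.8
vertex 2.033 -1.944 -2.661
vertex 1.278 -2.351 -1.663
endloop
endfacet
facet normal 0.420 0.733 -0.534
outer loop
vertex 2.033 -1.944 -2.661
vertex 1.762 -1.509 -2.277
vertex 2.342 -1.74 -2.138
endloop
endfacet
facet normal 0.509 -0.860 0.035
outer loop
vertex 2.033 -1.944 -2.661
vertex 2.342 -1.74 -2.138
vertex 1.278 -2.351 -1.663
endloop
endfacet

endsolid


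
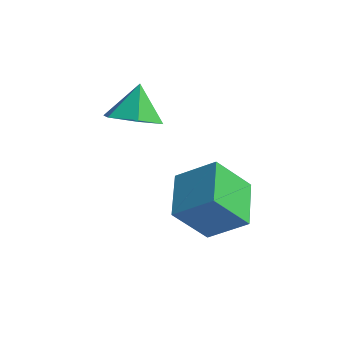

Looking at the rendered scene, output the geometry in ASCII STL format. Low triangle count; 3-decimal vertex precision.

solid 
facet normal -0.535 -0.346 0.771
outer loop
vertex 1.99 -0.887 -1.184
vertex 1.486 0.715 -0.814
vertex 0.713 -1.065 -2.15
endloop
endfacet
facet normal 0.293 -0.931 -0.216
outer loop
vertex 1.654 -0.455 -3.506
vertex 1.99 -0.887 -1.184
vertex 0.713 -1.065 -2.15
endloop
endfacet
facet normal -0.534 -0.347 0.771
outer loop
vertex 0.713 -1.065 -2.15
vertex 1.486 0.715 -0.814
vertex 0.209 0.537 -1.779
endloop
endfacet
facet normal -0.793 -0.110 -0.600
outer loop
vertex 0.209 0.537 -1.779
vertex 1.654 -0.455 -3.506
vertex 0.713 -1.065 -2.15
endloop
endfacet
facet normal 0.792 0.111 0.600
outer loop
vertex 1.99 -0.887 -1.184
vertex 2.427 1.325 -2.17
vertex 1.486 0.715 -0.814
endloop
endfacet
facet normal 0.293 -0.932 -0.216
outer loop
vertex 2.931 -0.277 -2.541
vertex 1.99 -0.887 -1.184
vertex 1.654 -0.455 -3.506
endloop
endfacet
facet normal 0.793 0.111 0.599
outer loop
vertex 2.931 -0.277 -2.541
vertex 2.427 1.325 -2.17
vertex 1.99 -0.887 -1.184
endloop
endfacet
facet normal -0.293 0.931 0.216
outer loop
vertex 1.486 0.715 -0.814
vertex 2.427 1.325 -2.17
vertex 0.209 0.537 -1.779
endloop
endfacet
facet normal -0.793 -0.111 -0.600
outer loop
vertex 1.15 1.147 -3.136
vertex 1.654 -0.455 -3.506
vertex 0.209 0.537 -1.779
endloop
endfacet
facet normal -0.293 0.932 0.216
outer loop
vertex 0.209 0.537 -1.779
vertex 2.427 1.325 -2.17
vertex 1.15 1.147 -3.136
endloop
endfacet
facet normal 0.534 0.346 -0.771
outer loop
vertex 1.15 1.147 -3.136
vertex 2.931 -0.277 -2.541
vertex 1.654 -0.455 -3.506
endloop
endfacet
facet normal 0.535 0.347 -0.771
outer loop
vertex 2.427 1.325 -2.17
vertex 2.931 -0.277 -2.541
vertex 1.15 1.147 -3.136
endloop
endfacet
facet normal 0.072 -0.615 -0.786
outer loop
vertex -0.72 -0.143 1.121
vertex -1.161 0.535 0.55
vertex -0.175 0.532 0.643
endloop
endfacet
facet normal 0.663 -0.006 0.748
outer loop
vertex -0.72 -0.143 1.121
vertex -0.175 0.532 0.643
vertex -1.259 1.365 1.61
endloop
endfacet
facet normal 0.072 -0.615 -0.786
outer loop
vertex -0.175 0.532 0.643
vertex -1.161 0.535 0.55
vertex -0.616 1.21 0.072
endloop
endfacet
facet normal 0.714 0.660 0.232
outer loop
vertex -0.175 0.532 0.643
vertex -0.616 1.21 0.072
vertex -1.259 1.365 1.61
endloop
endfacet
facet normal 0.072 -0.615 -0.786
outer loop
vertex -0.616 1.21 0.072
vertex -1.161 0.535 0.55
vertex -1.602 1.213 -0.021
endloop
endfacet
facet normal 0.012 0.995 -0.095
outer loop
vertex -0.616 1.21 0.072
vertex -1.602 1.213 -0.021
vertex -1.259 1.365 1.61
endloop
endfacet
facet normal 0.073 -0.614 -0.786
outer loop
vertex -1.602 1.213 -0.021
vertex -1.161 0.535 0.55
vertex -2.147 0.538 0.456
endloop
endfacet
facet normal -0.741 0.665 0.094
outer loop
vertex -1.602 1.213 -0.021
vertex -2.147 0.538 0.456
vertex -1.259 1.365 1.61
endloop
endfacet
facet normal 0.073 -0.615 -0.785
outer loop
vertex -2.147 0.538 0.456
vertex -1.161 0.535 0.55
vertex -1.706 -0.14 1.028
endloop
endfacet
facet normal -0.792 -0.001 0.610
outer loop
vertex -2.147 0.538 0.456
vertex -1.706 -0.14 1.028
vertex -1.259 1.365 1.61
endloop
endfacet
facet normal 0.072 -0.615 -0.786
outer loop
vertex -1.706 -0.14 1.028
vertex -1.161 0.535 0.55
vertex -0.72 -0.143 1.121
endloop
endfacet
facet normal -0.089 -0.336 0.938
outer loop
vertex -1.706 -0.14 1.028
vertex -0.72 -0.143 1.121
vertex -1.259 1.365 1.61
endloop
endfacet

endsolid


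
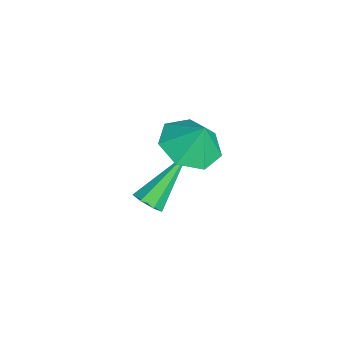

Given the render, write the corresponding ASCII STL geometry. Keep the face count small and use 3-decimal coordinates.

solid 
facet normal -0.256 -0.342 -0.904
outer loop
vertex -1.017 1.762 1.382
vertex -1.883 2.299 1.424
vertex -0.974 2.585 1.059
endloop
endfacet
facet normal 0.908 0.111 0.403
outer loop
vertex -1.017 1.762 1.382
vertex -0.974 2.585 1.059
vertex -1.597 2.681 2.436
endloop
endfacet
facet normal -0.256 -0.342 -0.904
outer loop
vertex -0.974 2.585 1.059
vertex -1.883 2.299 1.424
vertex -1.616 3.192 1.011
endloop
endfacet
facet normal 0.656 0.713 0.247
outer loop
vertex -0.974 2.585 1.059
vertex -1.616 3.192 1.011
vertex -1.597 2.681 2.436
endloop
endfacet
facet normal -0.255 -0.342 -0.904
outer loop
vertex -1.616 3.192 1.011
vertex -1.883 2.299 1.424
vertex -2.459 3.127 1.273
endloop
endfacet
facet normal 0.032 0.941 0.337
outer loop
vertex -1.616 3.192 1.011
vertex -2.459 3.127 1.273
vertex -1.597 2.681 2.436
endloop
endfacet
facet normal -0.255 -0.342 -0.904
outer loop
vertex -2.459 3.127 1.273
vertex -1.883 2.299 1.424
vertex -2.868 2.438 1.649
endloop
endfacet
facet normal -0.494 0.624 0.606
outer loop
vertex -2.459 3.127 1.273
vertex -2.868 2.438 1.649
vertex -1.597 2.681 2.436
endloop
endfacet
facet normal -0.255 -0.342 -0.905
outer loop
vertex -2.868 2.438 1.649
vertex -1.883 2.299 1.424
vertex -2.535 1.644 1.855
endloop
endfacet
facet normal -0.526 -0.000 0.850
outer loop
vertex -2.868 2.438 1.649
vertex -2.535 1.644 1.855
vertex -1.597 2.681 2.436
endloop
endfacet
facet normal -0.256 -0.341 -0.905
outer loop
vertex -2.535 1.644 1.855
vertex -1.883 2.299 1.424
vertex -1.712 1.343 1.736
endloop
endfacet
facet normal -0.040 -0.460 0.887
outer loop
vertex -2.535 1.644 1.855
vertex -1.712 1.343 1.736
vertex -1.597 2.681 2.436
endloop
endfacet
facet normal -0.255 -0.341 -0.905
outer loop
vertex -1.712 1.343 1.736
vertex -1.883 2.299 1.424
vertex -1.017 1.762 1.382
endloop
endfacet
facet normal 0.598 -0.411 0.688
outer loop
vertex -1.712 1.343 1.736
vertex -1.017 1.762 1.382
vertex -1.597 2.681 2.436
endloop
endfacet
facet normal 0.428 -0.630 -0.649
outer loop
vertex -2.41 0.884 -1.703
vertex -2.683 1.124 -2.116
vertex -2.188 1.251 -1.913
endloop
endfacet
facet normal 0.661 0.030 0.750
outer loop
vertex -2.41 0.884 -1.703
vertex -2.188 1.251 -1.913
vertex -3.617 2.496 -0.704
endloop
endfacet
facet normal 0.428 -0.630 -0.649
outer loop
vertex -2.188 1.251 -1.913
vertex -2.683 1.124 -2.116
vertex -2.338 1.522 -2.275
endloop
endfacet
facet normal 0.731 0.656 0.188
outer loop
vertex -2.188 1.251 -1.913
vertex -2.338 1.522 -2.275
vertex -3.617 2.496 -0.704
endloop
endfacet
facet normal 0.428 -0.630 -0.648
outer loop
vertex -2.338 1.522 -2.275
vertex -2.683 1.124 -2.116
vertex -2.748 1.493 -2.518
endloop
endfacet
facet normal 0.179 0.895 -0.409
outer loop
vertex -2.338 1.522 -2.275
vertex -2.748 1.493 -2.518
vertex -3.617 2.496 -0.704
endloop
endfacet
facet normal 0.430 -0.630 -0.647
outer loop
vertex -2.748 1.493 -2.518
vertex -2.683 1.124 -2.116
vertex -3.109 1.186 -2.459
endloop
endfacet
facet normal -0.577 0.565 -0.589
outer loop
vertex -2.748 1.493 -2.518
vertex -3.109 1.186 -2.459
vertex -3.617 2.496 -0.704
endloop
endfacet
facet normal 0.430 -0.629 -0.648
outer loop
vertex -3.109 1.186 -2.459
vertex -2.683 1.124 -2.116
vertex -3.148 0.832 -2.141
endloop
endfacet
facet normal -0.972 -0.087 -0.216
outer loop
vertex -3.109 1.186 -2.459
vertex -3.148 0.832 -2.141
vertex -3.617 2.496 -0.704
endloop
endfacet
facet normal 0.430 -0.629 -0.648
outer loop
vertex -3.148 0.832 -2.141
vertex -2.683 1.124 -2.116
vertex -2.837 0.698 -1.805
endloop
endfacet
facet normal -0.705 -0.567 0.426
outer loop
vertex -3.148 0.832 -2.141
vertex -2.837 0.698 -1.805
vertex -3.617 2.496 -0.704
endloop
endfacet
facet normal 0.429 -0.629 -0.649
outer loop
vertex -2.837 0.698 -1.805
vertex -2.683 1.124 -2.116
vertex -2.41 0.884 -1.703
endloop
endfacet
facet normal 0.020 -0.516 0.856
outer loop
vertex -2.837 0.698 -1.805
vertex -2.41 0.884 -1.703
vertex -3.617 2.496 -0.704
endloop
endfacet

endsolid


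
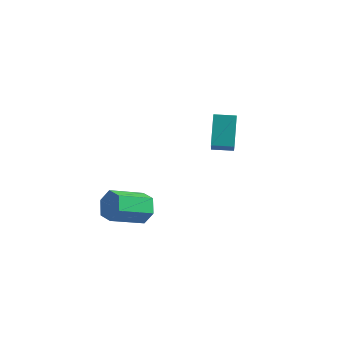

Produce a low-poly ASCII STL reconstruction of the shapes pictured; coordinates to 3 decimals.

solid 
facet normal -0.869 -0.492 0.041
outer loop
vertex 0.479 2.167 3.745
vertex -0.097 3.309 5.243
vertex -0.369 3.55 2.365
endloop
endfacet
facet normal 0.293 -0.580 -0.761
outer loop
vertex 0.657 4.131 2.317
vertex 0.479 2.167 3.745
vertex -0.369 3.55 2.365
endloop
endfacet
facet normal -0.869 -0.492 0.041
outer loop
vertex -0.369 3.55 2.365
vertex -0.097 3.309 5.243
vertex -0.945 4.692 3.863
endloop
endfacet
facet normal -0.398 0.649 -0.648
outer loop
vertex -0.945 4.692 3.863
vertex 0.657 4.131 2.317
vertex -0.369 3.55 2.365
endloop
endfacet
facet normal 0.398 -0.649 0.648
outer loop
vertex 0.479 2.167 3.745
vertex 0.929 3.89 5.195
vertex -0.097 3.309 5.243
endloop
endfacet
facet normal 0.293 -0.580 -0.761
outer loop
vertex 1.505 2.748 3.697
vertex 0.479 2.167 3.745
vertex 0.657 4.131 2.317
endloop
endfacet
facet normal 0.398 -0.649 0.648
outer loop
vertex 1.505 2.748 3.697
vertex 0.929 3.89 5.195
vertex 0.479 2.167 3.745
endloop
endfacet
facet normal -0.293 0.580 0.761
outer loop
vertex -0.097 3.309 5.243
vertex 0.929 3.89 5.195
vertex -0.945 4.692 3.863
endloop
endfacet
facet normal -0.398 0.649 -0.648
outer loop
vertex 0.081 5.273 3.815
vertex 0.657 4.131 2.317
vertex -0.945 4.692 3.863
endloop
endfacet
facet normal -0.293 0.580 0.761
outer loop
vertex -0.945 4.692 3.863
vertex 0.929 3.89 5.195
vertex 0.081 5.273 3.815
endloop
endfacet
facet normal 0.869 0.492 -0.041
outer loop
vertex 0.081 5.273 3.815
vertex 1.505 2.748 3.697
vertex 0.657 4.131 2.317
endloop
endfacet
facet normal 0.869 0.492 -0.041
outer loop
vertex 0.929 3.89 5.195
vertex 1.505 2.748 3.697
vertex 0.081 5.273 3.815
endloop
endfacet
facet normal 0.454 0.797 -0.399
outer loop
vertex -1.086 -1.565 -0.551
vertex -1.483 -1.009 0.109
vertex -0.637 -1.409 0.272
endloop
endfacet
facet normal 0.756 -0.581 -0.302
outer loop
vertex -1.086 -1.565 -0.551
vertex -0.637 -1.409 0.272
vertex -2.02 -3.207 0.271
endloop
endfacet
facet normal 0.756 -0.581 -0.302
outer loop
vertex -2.02 -3.207 0.271
vertex -0.637 -1.409 0.272
vertex -1.571 -3.051 1.093
endloop
endfacet
facet normal -0.453 -0.797 0.399
outer loop
vertex -2.02 -3.207 0.271
vertex -1.571 -3.051 1.093
vertex -2.417 -2.651 0.931
endloop
endfacet
facet normal 0.454 0.797 -0.399
outer loop
vertex -0.637 -1.409 0.272
vertex -1.483 -1.009 0.109
vertex -1.034 -0.853 0.932
endloop
endfacet
facet normal 0.787 -0.148 0.599
outer loop
vertex -0.637 -1.409 0.272
vertex -1.034 -0.853 0.932
vertex -1.571 -3.051 1.093
endloop
endfacet
facet normal 0.787 -0.148 0.599
outer loop
vertex -1.571 -3.051 1.093
vertex -1.034 -0.853 0.932
vertex -1.968 -2.495 1.753
endloop
endfacet
facet normal -0.453 -0.797 0.399
outer loop
vertex -1.571 -3.051 1.093
vertex -1.968 -2.495 1.753
vertex -2.417 -2.651 0.931
endloop
endfacet
facet normal 0.454 0.797 -0.399
outer loop
vertex -1.034 -0.853 0.932
vertex -1.483 -1.009 0.109
vertex -1.88 -0.453 0.769
endloop
endfacet
facet normal 0.031 0.433 0.901
outer loop
vertex -1.034 -0.853 0.932
vertex -1.88 -0.453 0.769
vertex -1.968 -2.495 1.753
endloop
endfacet
facet normal 0.032 0.433 0.901
outer loop
vertex -1.968 -2.495 1.753
vertex -1.88 -0.453 0.769
vertex -2.814 -2.095 1.591
endloop
endfacet
facet normal -0.453 -0.797 0.399
outer loop
vertex -1.968 -2.495 1.753
vertex -2.814 -2.095 1.591
vertex -2.417 -2.651 0.931
endloop
endfacet
facet normal 0.453 0.797 -0.399
outer loop
vertex -1.88 -0.453 0.769
vertex -1.483 -1.009 0.109
vertex -2.329 -0.609 -0.053
endloop
endfacet
facet normal -0.756 0.581 0.302
outer loop
vertex -1.88 -0.453 0.769
vertex -2.329 -0.609 -0.053
vertex -2.814 -2.095 1.591
endloop
endfacet
facet normal -0.756 0.581 0.302
outer loop
vertex -2.814 -2.095 1.591
vertex -2.329 -0.609 -0.053
vertex -3.263 -2.251 0.768
endloop
endfacet
facet normal -0.454 -0.797 0.399
outer loop
vertex -2.814 -2.095 1.591
vertex -3.263 -2.251 0.768
vertex -2.417 -2.651 0.931
endloop
endfacet
facet normal 0.453 0.797 -0.399
outer loop
vertex -2.329 -0.609 -0.053
vertex -1.483 -1.009 0.109
vertex -1.932 -1.165 -0.713
endloop
endfacet
facet normal -0.787 0.148 -0.599
outer loop
vertex -2.329 -0.609 -0.053
vertex -1.932 -1.165 -0.713
vertex -3.263 -2.251 0.768
endloop
endfacet
facet normal -0.787 0.148 -0.599
outer loop
vertex -3.263 -2.251 0.768
vertex -1.932 -1.165 -0.713
vertex -2.866 -2.807 0.108
endloop
endfacet
facet normal -0.454 -0.797 0.399
outer loop
vertex -3.263 -2.251 0.768
vertex -2.866 -2.807 0.108
vertex -2.417 -2.651 0.931
endloop
endfacet
facet normal 0.453 0.797 -0.399
outer loop
vertex -1.932 -1.165 -0.713
vertex -1.483 -1.009 0.109
vertex -1.086 -1.565 -0.551
endloop
endfacet
facet normal -0.032 -0.432 -0.901
outer loop
vertex -1.932 -1.165 -0.713
vertex -1.086 -1.565 -0.551
vertex -2.866 -2.807 0.108
endloop
endfacet
facet normal -0.031 -0.433 -0.901
outer loop
vertex -2.866 -2.807 0.108
vertex -1.086 -1.565 -0.551
vertex -2.02 -3.207 0.271
endloop
endfacet
facet normal -0.454 -0.797 0.399
outer loop
vertex -2.866 -2.807 0.108
vertex -2.02 -3.207 0.271
vertex -2.417 -2.651 0.931
endloop
endfacet

endsolid


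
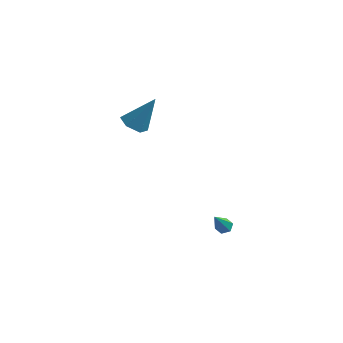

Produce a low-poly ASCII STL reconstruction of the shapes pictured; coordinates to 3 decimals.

solid 
facet normal 0.140 0.532 -0.835
outer loop
vertex 1.627 -2.689 -4.823
vertex 1.201 -2.426 -4.727
vertex 1.648 -2.26 -4.546
endloop
endfacet
facet normal 0.930 -0.230 0.286
outer loop
vertex 1.627 -2.689 -4.823
vertex 1.648 -2.26 -4.546
vertex 0.939 -3.414 -3.173
endloop
endfacet
facet normal 0.141 0.531 -0.836
outer loop
vertex 1.648 -2.26 -4.546
vertex 1.201 -2.426 -4.727
vertex 1.222 -1.997 -4.451
endloop
endfacet
facet normal 0.483 0.531 0.696
outer loop
vertex 1.648 -2.26 -4.546
vertex 1.222 -1.997 -4.451
vertex 0.939 -3.414 -3.173
endloop
endfacet
facet normal 0.139 0.531 -0.836
outer loop
vertex 1.222 -1.997 -4.451
vertex 1.201 -2.426 -4.727
vertex 0.774 -2.163 -4.631
endloop
endfacet
facet normal -0.479 0.639 0.602
outer loop
vertex 1.222 -1.997 -4.451
vertex 0.774 -2.163 -4.631
vertex 0.939 -3.414 -3.173
endloop
endfacet
facet normal 0.140 0.532 -0.835
outer loop
vertex 0.774 -2.163 -4.631
vertex 1.201 -2.426 -4.727
vertex 0.753 -2.591 -4.907
endloop
endfacet
facet normal -0.995 -0.015 0.099
outer loop
vertex 0.774 -2.163 -4.631
vertex 0.753 -2.591 -4.907
vertex 0.939 -3.414 -3.173
endloop
endfacet
facet normal 0.140 0.532 -0.835
outer loop
vertex 0.753 -2.591 -4.907
vertex 1.201 -2.426 -4.727
vertex 1.179 -2.854 -5.003
endloop
endfacet
facet normal -0.549 -0.776 -0.310
outer loop
vertex 0.753 -2.591 -4.907
vertex 1.179 -2.854 -5.003
vertex 0.939 -3.414 -3.173
endloop
endfacet
facet normal 0.140 0.532 -0.835
outer loop
vertex 1.179 -2.854 -5.003
vertex 1.201 -2.426 -4.727
vertex 1.627 -2.689 -4.823
endloop
endfacet
facet normal 0.413 -0.885 -0.217
outer loop
vertex 1.179 -2.854 -5.003
vertex 1.627 -2.689 -4.823
vertex 0.939 -3.414 -3.173
endloop
endfacet
facet normal -0.468 -0.286 -0.836
outer loop
vertex -3.391 -2.49 1.94
vertex -3.936 -1.843 2.024
vertex -3.216 -1.738 1.585
endloop
endfacet
facet normal 0.965 -0.254 -0.061
outer loop
vertex -3.391 -2.49 1.94
vertex -3.216 -1.738 1.585
vertex -2.944 -1.237 3.796
endloop
endfacet
facet normal -0.468 -0.286 -0.836
outer loop
vertex -3.216 -1.738 1.585
vertex -3.936 -1.843 2.024
vertex -3.761 -1.091 1.669
endloop
endfacet
facet normal 0.728 0.644 -0.235
outer loop
vertex -3.216 -1.738 1.585
vertex -3.761 -1.091 1.669
vertex -2.944 -1.237 3.796
endloop
endfacet
facet normal -0.468 -0.286 -0.836
outer loop
vertex -3.761 -1.091 1.669
vertex -3.936 -1.843 2.024
vertex -4.481 -1.197 2.108
endloop
endfacet
facet normal -0.085 0.991 0.101
outer loop
vertex -3.761 -1.091 1.669
vertex -4.481 -1.197 2.108
vertex -2.944 -1.237 3.796
endloop
endfacet
facet normal -0.468 -0.286 -0.836
outer loop
vertex -4.481 -1.197 2.108
vertex -3.936 -1.843 2.024
vertex -4.656 -1.949 2.463
endloop
endfacet
facet normal -0.658 0.441 0.610
outer loop
vertex -4.481 -1.197 2.108
vertex -4.656 -1.949 2.463
vertex -2.944 -1.237 3.796
endloop
endfacet
facet normal -0.468 -0.286 -0.836
outer loop
vertex -4.656 -1.949 2.463
vertex -3.936 -1.843 2.024
vertex -4.111 -2.596 2.379
endloop
endfacet
facet normal -0.421 -0.456 0.784
outer loop
vertex -4.656 -1.949 2.463
vertex -4.111 -2.596 2.379
vertex -2.944 -1.237 3.796
endloop
endfacet
facet normal -0.468 -0.286 -0.836
outer loop
vertex -4.111 -2.596 2.379
vertex -3.936 -1.843 2.024
vertex -3.391 -2.49 1.94
endloop
endfacet
facet normal 0.392 -0.804 0.448
outer loop
vertex -4.111 -2.596 2.379
vertex -3.391 -2.49 1.94
vertex -2.944 -1.237 3.796
endloop
endfacet

endsolid


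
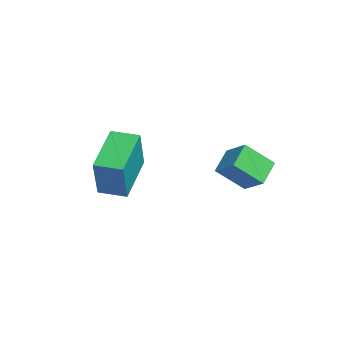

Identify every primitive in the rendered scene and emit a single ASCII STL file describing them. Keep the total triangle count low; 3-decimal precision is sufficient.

solid 
facet normal -0.614 0.561 0.555
outer loop
vertex -0.398 2.676 2.851
vertex -0.302 3.568 2.055
vertex -1.12 2.342 2.389
endloop
endfacet
facet normal -0.080 -0.744 0.663
outer loop
vertex -0.518 1.792 1.845
vertex -0.398 2.676 2.851
vertex -1.12 2.342 2.389
endloop
endfacet
facet normal -0.614 0.561 0.555
outer loop
vertex -1.12 2.342 2.389
vertex -0.302 3.568 2.055
vertex -1.024 3.234 1.593
endloop
endfacet
facet normal -0.785 -0.363 -0.502
outer loop
vertex -1.024 3.234 1.593
vertex -0.518 1.792 1.845
vertex -1.12 2.342 2.389
endloop
endfacet
facet normal 0.785 0.363 0.502
outer loop
vertex -0.398 2.676 2.851
vertex 0.3 3.018 1.511
vertex -0.302 3.568 2.055
endloop
endfacet
facet normal -0.080 -0.744 0.663
outer loop
vertex 0.204 2.126 2.307
vertex -0.398 2.676 2.851
vertex -0.518 1.792 1.845
endloop
endfacet
facet normal 0.785 0.363 0.502
outer loop
vertex 0.204 2.126 2.307
vertex 0.3 3.018 1.511
vertex -0.398 2.676 2.851
endloop
endfacet
facet normal 0.080 0.744 -0.663
outer loop
vertex -0.302 3.568 2.055
vertex 0.3 3.018 1.511
vertex -1.024 3.234 1.593
endloop
endfacet
facet normal -0.785 -0.363 -0.502
outer loop
vertex -0.422 2.684 1.049
vertex -0.518 1.792 1.845
vertex -1.024 3.234 1.593
endloop
endfacet
facet normal 0.080 0.744 -0.663
outer loop
vertex -1.024 3.234 1.593
vertex 0.3 3.018 1.511
vertex -0.422 2.684 1.049
endloop
endfacet
facet normal 0.614 -0.561 -0.555
outer loop
vertex -0.422 2.684 1.049
vertex 0.204 2.126 2.307
vertex -0.518 1.792 1.845
endloop
endfacet
facet normal 0.614 -0.561 -0.555
outer loop
vertex 0.3 3.018 1.511
vertex 0.204 2.126 2.307
vertex -0.422 2.684 1.049
endloop
endfacet
facet normal -0.477 0.194 -0.857
outer loop
vertex -4.749 -0.165 1.039
vertex -4.259 0.645 0.95
vertex -3.482 -1.031 0.137
endloop
endfacet
facet normal -0.515 -0.852 0.094
outer loop
vertex -2.661 -1.365 1.61
vertex -4.749 -0.165 1.039
vertex -3.482 -1.031 0.137
endloop
endfacet
facet normal -0.478 0.194 -0.857
outer loop
vertex -3.482 -1.031 0.137
vertex -4.259 0.645 0.95
vertex -2.993 -0.222 0.047
endloop
endfacet
facet normal 0.712 -0.487 -0.507
outer loop
vertex -2.993 -0.222 0.047
vertex -2.661 -1.365 1.61
vertex -3.482 -1.031 0.137
endloop
endfacet
facet normal -0.712 0.486 0.507
outer loop
vertex -4.749 -0.165 1.039
vertex -3.438 0.311 2.423
vertex -4.259 0.645 0.95
endloop
endfacet
facet normal -0.515 -0.852 0.095
outer loop
vertex -3.927 -0.498 2.513
vertex -4.749 -0.165 1.039
vertex -2.661 -1.365 1.61
endloop
endfacet
facet normal -0.712 0.487 0.507
outer loop
vertex -3.927 -0.498 2.513
vertex -3.438 0.311 2.423
vertex -4.749 -0.165 1.039
endloop
endfacet
facet normal 0.516 0.851 -0.094
outer loop
vertex -4.259 0.645 0.95
vertex -3.438 0.311 2.423
vertex -2.993 -0.222 0.047
endloop
endfacet
facet normal 0.712 -0.486 -0.507
outer loop
vertex -2.171 -0.555 1.521
vertex -2.661 -1.365 1.61
vertex -2.993 -0.222 0.047
endloop
endfacet
facet normal 0.515 0.852 -0.095
outer loop
vertex -2.993 -0.222 0.047
vertex -3.438 0.311 2.423
vertex -2.171 -0.555 1.521
endloop
endfacet
facet normal 0.478 -0.195 0.857
outer loop
vertex -2.171 -0.555 1.521
vertex -3.927 -0.498 2.513
vertex -2.661 -1.365 1.61
endloop
endfacet
facet normal 0.478 -0.193 0.857
outer loop
vertex -3.438 0.311 2.423
vertex -3.927 -0.498 2.513
vertex -2.171 -0.555 1.521
endloop
endfacet

endsolid


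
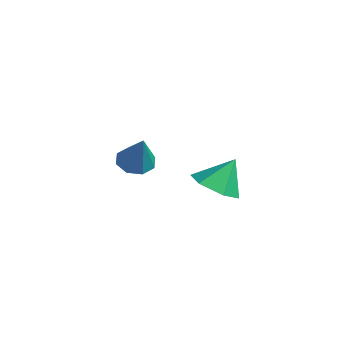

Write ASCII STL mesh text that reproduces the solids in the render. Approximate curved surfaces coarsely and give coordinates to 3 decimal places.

solid 
facet normal -0.542 0.044 -0.840
outer loop
vertex -2.766 -1.202 -3.872
vertex -3.219 -1.724 -3.607
vertex -3.201 -0.984 -3.58
endloop
endfacet
facet normal 0.525 0.836 0.158
outer loop
vertex -2.766 -1.202 -3.872
vertex -3.201 -0.984 -3.58
vertex -2.321 -1.796 -2.213
endloop
endfacet
facet normal -0.542 0.044 -0.839
outer loop
vertex -3.201 -0.984 -3.58
vertex -3.219 -1.724 -3.607
vertex -3.646 -1.2 -3.304
endloop
endfacet
facet normal -0.070 0.837 0.542
outer loop
vertex -3.201 -0.984 -3.58
vertex -3.646 -1.2 -3.304
vertex -2.321 -1.796 -2.213
endloop
endfacet
facet normal -0.541 0.045 -0.840
outer loop
vertex -3.646 -1.2 -3.304
vertex -3.219 -1.724 -3.607
vertex -3.841 -1.722 -3.206
endloop
endfacet
facet normal -0.503 0.337 0.796
outer loop
vertex -3.646 -1.2 -3.304
vertex -3.841 -1.722 -3.206
vertex -2.321 -1.796 -2.213
endloop
endfacet
facet normal -0.541 0.043 -0.840
outer loop
vertex -3.841 -1.722 -3.206
vertex -3.219 -1.724 -3.607
vertex -3.672 -2.245 -3.342
endloop
endfacet
facet normal -0.521 -0.369 0.770
outer loop
vertex -3.841 -1.722 -3.206
vertex -3.672 -2.245 -3.342
vertex -2.321 -1.796 -2.213
endloop
endfacet
facet normal -0.541 0.043 -0.840
outer loop
vertex -3.672 -2.245 -3.342
vertex -3.219 -1.724 -3.607
vertex -3.238 -2.463 -3.633
endloop
endfacet
facet normal -0.114 -0.869 0.482
outer loop
vertex -3.672 -2.245 -3.342
vertex -3.238 -2.463 -3.633
vertex -2.321 -1.796 -2.213
endloop
endfacet
facet normal -0.542 0.043 -0.839
outer loop
vertex -3.238 -2.463 -3.633
vertex -3.219 -1.724 -3.607
vertex -2.793 -2.247 -3.909
endloop
endfacet
facet normal 0.483 -0.870 0.097
outer loop
vertex -3.238 -2.463 -3.633
vertex -2.793 -2.247 -3.909
vertex -2.321 -1.796 -2.213
endloop
endfacet
facet normal -0.542 0.043 -0.839
outer loop
vertex -2.793 -2.247 -3.909
vertex -3.219 -1.724 -3.607
vertex -2.598 -1.725 -4.008
endloop
endfacet
facet normal 0.915 -0.371 -0.156
outer loop
vertex -2.793 -2.247 -3.909
vertex -2.598 -1.725 -4.008
vertex -2.321 -1.796 -2.213
endloop
endfacet
facet normal -0.542 0.044 -0.839
outer loop
vertex -2.598 -1.725 -4.008
vertex -3.219 -1.724 -3.607
vertex -2.766 -1.202 -3.872
endloop
endfacet
facet normal 0.933 0.334 -0.131
outer loop
vertex -2.598 -1.725 -4.008
vertex -2.766 -1.202 -3.872
vertex -2.321 -1.796 -2.213
endloop
endfacet
facet normal -0.025 -0.537 -0.843
outer loop
vertex 1.539 0.011 -3.636
vertex 0.953 -0.611 -3.222
vertex 0.599 0.137 -3.688
endloop
endfacet
facet normal 0.134 0.991 -0.028
outer loop
vertex 1.539 0.011 -3.636
vertex 0.599 0.137 -3.688
vertex 0.987 0.131 -2.058
endloop
endfacet
facet normal -0.025 -0.537 -0.843
outer loop
vertex 0.599 0.137 -3.688
vertex 0.953 -0.611 -3.222
vertex 0.013 -0.485 -3.274
endloop
endfacet
facet normal -0.663 0.731 0.160
outer loop
vertex 0.599 0.137 -3.688
vertex 0.013 -0.485 -3.274
vertex 0.987 0.131 -2.058
endloop
endfacet
facet normal -0.025 -0.537 -0.843
outer loop
vertex 0.013 -0.485 -3.274
vertex 0.953 -0.611 -3.222
vertex 0.366 -1.233 -2.808
endloop
endfacet
facet normal -0.784 0.016 0.620
outer loop
vertex 0.013 -0.485 -3.274
vertex 0.366 -1.233 -2.808
vertex 0.987 0.131 -2.058
endloop
endfacet
facet normal -0.025 -0.538 -0.843
outer loop
vertex 0.366 -1.233 -2.808
vertex 0.953 -0.611 -3.222
vertex 1.306 -1.359 -2.755
endloop
endfacet
facet normal -0.109 -0.440 0.891
outer loop
vertex 0.366 -1.233 -2.808
vertex 1.306 -1.359 -2.755
vertex 0.987 0.131 -2.058
endloop
endfacet
facet normal -0.025 -0.538 -0.843
outer loop
vertex 1.306 -1.359 -2.755
vertex 0.953 -0.611 -3.222
vertex 1.893 -0.737 -3.169
endloop
endfacet
facet normal 0.688 -0.181 0.703
outer loop
vertex 1.306 -1.359 -2.755
vertex 1.893 -0.737 -3.169
vertex 0.987 0.131 -2.058
endloop
endfacet
facet normal -0.025 -0.538 -0.843
outer loop
vertex 1.893 -0.737 -3.169
vertex 0.953 -0.611 -3.222
vertex 1.539 0.011 -3.636
endloop
endfacet
facet normal 0.810 0.535 0.243
outer loop
vertex 1.893 -0.737 -3.169
vertex 1.539 0.011 -3.636
vertex 0.987 0.131 -2.058
endloop
endfacet

endsolid


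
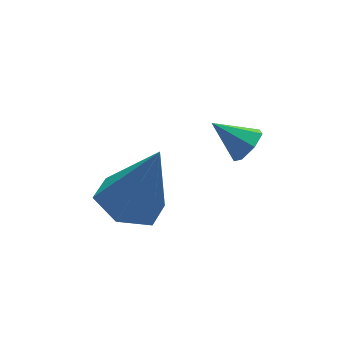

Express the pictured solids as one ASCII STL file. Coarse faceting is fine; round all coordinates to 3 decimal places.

solid 
facet normal -0.341 0.116 -0.933
outer loop
vertex -0.256 3.178 -4.023
vertex -0.853 2.518 -3.887
vertex -1.074 3.37 -3.7
endloop
endfacet
facet normal 0.348 0.862 0.369
outer loop
vertex -0.256 3.178 -4.023
vertex -1.074 3.37 -3.7
vertex -0.167 2.282 -2.013
endloop
endfacet
facet normal -0.341 0.116 -0.933
outer loop
vertex -1.074 3.37 -3.7
vertex -0.853 2.518 -3.887
vertex -1.671 2.709 -3.564
endloop
endfacet
facet normal -0.498 0.582 0.643
outer loop
vertex -1.074 3.37 -3.7
vertex -1.671 2.709 -3.564
vertex -0.167 2.282 -2.013
endloop
endfacet
facet normal -0.341 0.117 -0.933
outer loop
vertex -1.671 2.709 -3.564
vertex -0.853 2.518 -3.887
vertex -1.449 1.857 -3.752
endloop
endfacet
facet normal -0.722 -0.323 0.611
outer loop
vertex -1.671 2.709 -3.564
vertex -1.449 1.857 -3.752
vertex -0.167 2.282 -2.013
endloop
endfacet
facet normal -0.341 0.117 -0.933
outer loop
vertex -1.449 1.857 -3.752
vertex -0.853 2.518 -3.887
vertex -0.632 1.666 -4.075
endloop
endfacet
facet normal -0.101 -0.947 0.306
outer loop
vertex -1.449 1.857 -3.752
vertex -0.632 1.666 -4.075
vertex -0.167 2.282 -2.013
endloop
endfacet
facet normal -0.342 0.117 -0.932
outer loop
vertex -0.632 1.666 -4.075
vertex -0.853 2.518 -3.887
vertex -0.035 2.326 -4.211
endloop
endfacet
facet normal 0.744 -0.667 0.031
outer loop
vertex -0.632 1.666 -4.075
vertex -0.035 2.326 -4.211
vertex -0.167 2.282 -2.013
endloop
endfacet
facet normal -0.342 0.117 -0.932
outer loop
vertex -0.035 2.326 -4.211
vertex -0.853 2.518 -3.887
vertex -0.256 3.178 -4.023
endloop
endfacet
facet normal 0.969 0.238 0.063
outer loop
vertex -0.035 2.326 -4.211
vertex -0.256 3.178 -4.023
vertex -0.167 2.282 -2.013
endloop
endfacet
facet normal 0.619 -0.539 -0.571
outer loop
vertex 2.066 1.587 -1.618
vertex 1.768 1.695 -2.043
vertex 2.181 1.966 -1.851
endloop
endfacet
facet normal 0.424 0.377 0.823
outer loop
vertex 2.066 1.587 -1.618
vertex 2.181 1.966 -1.851
vertex 1.112 2.265 -1.437
endloop
endfacet
facet normal 0.619 -0.538 -0.572
outer loop
vertex 2.181 1.966 -1.851
vertex 1.768 1.695 -2.043
vertex 1.985 2.141 -2.228
endloop
endfacet
facet normal 0.347 0.907 0.241
outer loop
vertex 2.181 1.966 -1.851
vertex 1.985 2.141 -2.228
vertex 1.112 2.265 -1.437
endloop
endfacet
facet normal 0.620 -0.538 -0.571
outer loop
vertex 1.985 2.141 -2.228
vertex 1.768 1.695 -2.043
vertex 1.626 1.98 -2.466
endloop
endfacet
facet normal -0.183 0.920 -0.346
outer loop
vertex 1.985 2.141 -2.228
vertex 1.626 1.98 -2.466
vertex 1.112 2.265 -1.437
endloop
endfacet
facet normal 0.620 -0.538 -0.571
outer loop
vertex 1.626 1.98 -2.466
vertex 1.768 1.695 -2.043
vertex 1.374 1.604 -2.385
endloop
endfacet
facet normal -0.767 0.407 -0.496
outer loop
vertex 1.626 1.98 -2.466
vertex 1.374 1.604 -2.385
vertex 1.112 2.265 -1.437
endloop
endfacet
facet normal 0.620 -0.538 -0.571
outer loop
vertex 1.374 1.604 -2.385
vertex 1.768 1.695 -2.043
vertex 1.419 1.296 -2.046
endloop
endfacet
facet normal -0.965 -0.246 -0.095
outer loop
vertex 1.374 1.604 -2.385
vertex 1.419 1.296 -2.046
vertex 1.112 2.265 -1.437
endloop
endfacet
facet normal 0.620 -0.538 -0.571
outer loop
vertex 1.419 1.296 -2.046
vertex 1.768 1.695 -2.043
vertex 1.727 1.289 -1.705
endloop
endfacet
facet normal -0.627 -0.547 0.555
outer loop
vertex 1.419 1.296 -2.046
vertex 1.727 1.289 -1.705
vertex 1.112 2.265 -1.437
endloop
endfacet
facet normal 0.620 -0.538 -0.571
outer loop
vertex 1.727 1.289 -1.705
vertex 1.768 1.695 -2.043
vertex 2.066 1.587 -1.618
endloop
endfacet
facet normal -0.009 -0.270 0.963
outer loop
vertex 1.727 1.289 -1.705
vertex 2.066 1.587 -1.618
vertex 1.112 2.265 -1.437
endloop
endfacet

endsolid


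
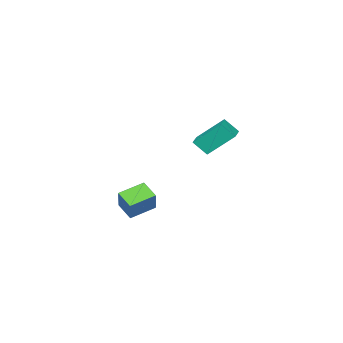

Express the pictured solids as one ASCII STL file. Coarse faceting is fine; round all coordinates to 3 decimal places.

solid 
facet normal -0.831 -0.556 -0.020
outer loop
vertex -3.908 -0.881 2.096
vertex -4.342 -0.204 1.273
vertex -3.036 -2.13 0.607
endloop
endfacet
facet normal 0.376 -0.589 0.715
outer loop
vertex -2.238 -1.596 0.627
vertex -3.908 -0.881 2.096
vertex -3.036 -2.13 0.607
endloop
endfacet
facet normal -0.831 -0.556 -0.021
outer loop
vertex -3.036 -2.13 0.607
vertex -4.342 -0.204 1.273
vertex -3.469 -1.453 -0.215
endloop
endfacet
facet normal 0.410 -0.586 -0.699
outer loop
vertex -3.469 -1.453 -0.215
vertex -2.238 -1.596 0.627
vertex -3.036 -2.13 0.607
endloop
endfacet
facet normal -0.410 0.586 0.699
outer loop
vertex -3.908 -0.881 2.096
vertex -3.544 0.33 1.293
vertex -4.342 -0.204 1.273
endloop
endfacet
facet normal 0.377 -0.588 0.715
outer loop
vertex -3.111 -0.347 2.115
vertex -3.908 -0.881 2.096
vertex -2.238 -1.596 0.627
endloop
endfacet
facet normal -0.410 0.586 0.699
outer loop
vertex -3.111 -0.347 2.115
vertex -3.544 0.33 1.293
vertex -3.908 -0.881 2.096
endloop
endfacet
facet normal -0.376 0.589 -0.715
outer loop
vertex -4.342 -0.204 1.273
vertex -3.544 0.33 1.293
vertex -3.469 -1.453 -0.215
endloop
endfacet
facet normal 0.410 -0.587 -0.699
outer loop
vertex -2.672 -0.919 -0.196
vertex -2.238 -1.596 0.627
vertex -3.469 -1.453 -0.215
endloop
endfacet
facet normal -0.377 0.589 -0.715
outer loop
vertex -3.469 -1.453 -0.215
vertex -3.544 0.33 1.293
vertex -2.672 -0.919 -0.196
endloop
endfacet
facet normal 0.830 0.557 0.020
outer loop
vertex -2.672 -0.919 -0.196
vertex -3.111 -0.347 2.115
vertex -2.238 -1.596 0.627
endloop
endfacet
facet normal 0.831 0.556 0.020
outer loop
vertex -3.544 0.33 1.293
vertex -3.111 -0.347 2.115
vertex -2.672 -0.919 -0.196
endloop
endfacet
facet normal -0.362 -0.401 -0.842
outer loop
vertex 2.383 -0.371 -1.399
vertex 2.495 0.652 -1.934
vertex 3.801 -0.752 -1.828
endloop
endfacet
facet normal -0.097 -0.882 0.461
outer loop
vertex 4.345 -0.152 -0.566
vertex 2.383 -0.371 -1.399
vertex 3.801 -0.752 -1.828
endloop
endfacet
facet normal -0.363 -0.401 -0.841
outer loop
vertex 3.801 -0.752 -1.828
vertex 2.495 0.652 -1.934
vertex 3.913 0.271 -2.364
endloop
endfacet
facet normal 0.927 -0.249 -0.281
outer loop
vertex 3.913 0.271 -2.364
vertex 4.345 -0.152 -0.566
vertex 3.801 -0.752 -1.828
endloop
endfacet
facet normal -0.927 0.249 0.281
outer loop
vertex 2.383 -0.371 -1.399
vertex 3.039 1.252 -0.672
vertex 2.495 0.652 -1.934
endloop
endfacet
facet normal -0.097 -0.882 0.461
outer loop
vertex 2.927 0.229 -0.136
vertex 2.383 -0.371 -1.399
vertex 4.345 -0.152 -0.566
endloop
endfacet
facet normal -0.927 0.249 0.281
outer loop
vertex 2.927 0.229 -0.136
vertex 3.039 1.252 -0.672
vertex 2.383 -0.371 -1.399
endloop
endfacet
facet normal 0.097 0.882 -0.461
outer loop
vertex 2.495 0.652 -1.934
vertex 3.039 1.252 -0.672
vertex 3.913 0.271 -2.364
endloop
endfacet
facet normal 0.927 -0.249 -0.281
outer loop
vertex 4.457 0.871 -1.101
vertex 4.345 -0.152 -0.566
vertex 3.913 0.271 -2.364
endloop
endfacet
facet normal 0.098 0.882 -0.461
outer loop
vertex 3.913 0.271 -2.364
vertex 3.039 1.252 -0.672
vertex 4.457 0.871 -1.101
endloop
endfacet
facet normal 0.363 0.400 0.841
outer loop
vertex 4.457 0.871 -1.101
vertex 2.927 0.229 -0.136
vertex 4.345 -0.152 -0.566
endloop
endfacet
facet normal 0.362 0.401 0.841
outer loop
vertex 3.039 1.252 -0.672
vertex 2.927 0.229 -0.136
vertex 4.457 0.871 -1.101
endloop
endfacet

endsolid
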